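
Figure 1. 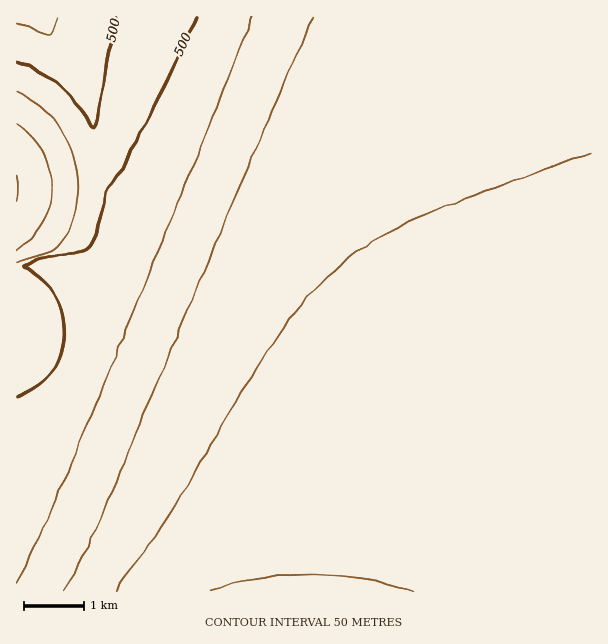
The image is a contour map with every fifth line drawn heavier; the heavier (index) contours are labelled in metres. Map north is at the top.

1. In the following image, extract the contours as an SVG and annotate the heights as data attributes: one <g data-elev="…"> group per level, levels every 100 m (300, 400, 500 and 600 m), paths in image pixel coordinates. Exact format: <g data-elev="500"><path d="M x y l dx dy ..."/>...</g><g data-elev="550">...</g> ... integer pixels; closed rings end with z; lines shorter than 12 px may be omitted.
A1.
<g data-elev="300"><path d="M211 591l23-7 24-5 27-4 27-1 27 1 27 4 26 5 22 7"/></g><g data-elev="400"><path d="M64 591l22-43 24-51 123-295 81-185"/></g><g data-elev="500"><path d="M17 397l18-9 15-14 10-18 5-21-2-21-8-20-13-15-19-13 18-8 42-7 7-5 10-24 8-34 17-26 18-33 53-112"/><path d="M117 17l-22 111-21-28-15-15-20-14-22-10"/></g><g data-elev="600"><path d="M17 251l17-15 8-12 7-18 2-18-2-18-7-18-10-15-15-13"/></g>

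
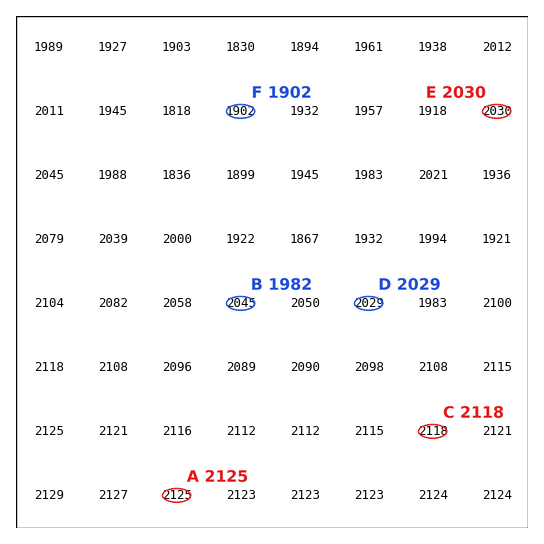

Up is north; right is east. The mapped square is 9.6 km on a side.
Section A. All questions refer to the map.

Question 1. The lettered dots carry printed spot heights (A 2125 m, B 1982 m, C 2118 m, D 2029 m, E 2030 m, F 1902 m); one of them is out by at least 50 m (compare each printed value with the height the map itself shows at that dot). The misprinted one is B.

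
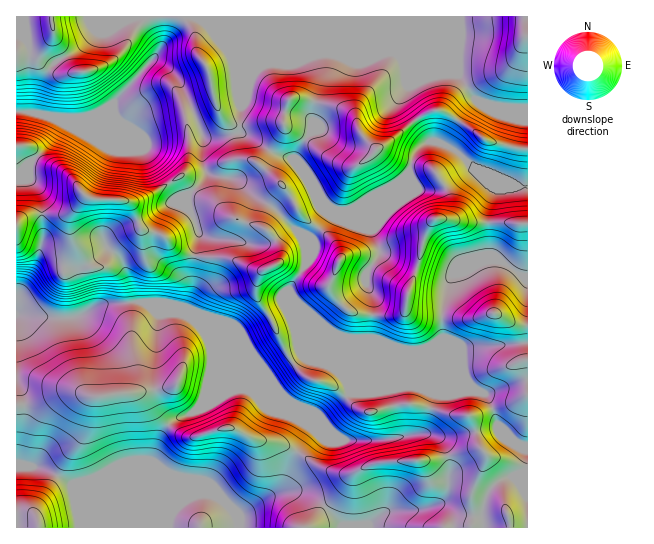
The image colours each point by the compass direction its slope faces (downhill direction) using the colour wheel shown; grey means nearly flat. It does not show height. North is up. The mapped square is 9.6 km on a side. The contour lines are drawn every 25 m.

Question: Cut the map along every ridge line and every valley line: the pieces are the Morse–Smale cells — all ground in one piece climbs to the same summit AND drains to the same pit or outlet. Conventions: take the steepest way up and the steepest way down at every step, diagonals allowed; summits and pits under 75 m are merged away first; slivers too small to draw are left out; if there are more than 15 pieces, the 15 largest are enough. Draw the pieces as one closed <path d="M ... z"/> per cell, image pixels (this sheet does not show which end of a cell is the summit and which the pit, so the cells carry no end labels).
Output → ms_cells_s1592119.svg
<path d="M211 344l1 22-5 28-4 9-6 8-23 9-10 10-27 68-27 30 418-1 0-80-13-4-18-18-6-23-6-9-8-2-51 0-9-4-19 0-29 6-18 0-7-16-5-5-30-15-10 0-21 16-9 4-43-18z"/><path d="M379 16l-218 0 2 27-3 7-49 57-14 8-18 4-28-2-21-5-14 1 0 110 11-7 11-3 29 0 18-17 6 3 32 1 9 5 10 24 21 7 14 13 17 7 5-25-3-9-8-13-1-14 16-14 4-7-4-12 0-25 12 2 24-6 2-28 8-23 10-15z"/><path d="M459 16l-78 0-118 48-7 6-7 12-9 28-1 23 10 3 28 19 14 4 22 24 10 18 12 10 18 0 16-7 13-12 19-11 8-8 6-20 14-12 6 0 16 7 27 23 39 16 10 0 1-77-41-5-14-7-14-23 0-29 2-11z"/><path d="M157 303l-54 1-13 5-9 7-11 3-54-4 0 64 8 20 0 23-8 44 26 2 29 16 4 6 1 19 5 19 28 0 26-26 29-72 10-10 23-9 8-13 7-32 0-17-5-14-16-18z"/><path d="M285 188l-13 18 29 29 6 18 0 10-16 23-2 8 26 60 10 10 9 4 10 9 6 15 21-20 51-20 21-14 0-31 6-26 5-8 33-13 12 0 20 15 9 2-1-53-58-1-20-4-14 0-8 11-11 43-7 19-3-4-13-7-35-25-13 0-4 3-1-6-5-10-36-32z"/><path d="M242 133l-27 6-12-2 0 25 4 11 12 4 16 2 20 18 16 10 14-19 14 23 36 32 5 10 1 6 4-3 13 0 35 25 13 7 3 4 7-19 11-43 8-11 14 0 20 4 59 0-1-36-10 0-39-16-19-18-24-12-12 3-10 11-4 18-8 8-19 11-9 9-20 10-18 0-12-10-10-18-22-24-20-7-16-12z"/><path d="M86 196l-19 17-36 2-9 4-6 6 0 89 54 5 11-3 17-11 21-2 40 0 27 5 6-17 0-24 3-10-18-8-14-13-21-7-12-26-7-3-32-1z"/><path d="M499 260l-12 0-35 15-9 32 0 31-5 5-16 9-51 20-20 21 18 0 29-6 19 0 9 4 51 0 8 2 4 6 8 26 18 18 12 4 1-169-9-3z"/><path d="M273 207l-8 11-1 11 9 8 7 12 1 8-6 8-17 6-27-12-36-3-3 11 0 24-5 16-24-2 28 12 10 10 8 15 17 17 43 18 9-4 24-17 17 7 4-1-8-8-6-11-20-49 2-8 16-23-2-17-4-11z"/><path d="M159 16l-106 0-1 10 3 13 12 24 8 8-2 2-14 2-14-8-5-5 0-7 3-7-5 5-5 2-16 0-1 56 22 2 13 4 28 2 18-4 10-6 53-59 3-7 0-9z"/><path d="M209 173l-22 22 1 14 8 13 3 9-4 24 36 4 27 12 17-6 6-8-1-8-7-12-9-8 0-7 7-16-16-9-20-18-16-2z"/><path d="M527 16l-67 1 1 18-2 11 0 29 14 23 6 5 23 5 26 1z"/><path d="M298 97l-10 4-4 13 0 11 5 4 17 8 16 16 16 10 16 4 12-7 10-10-16-17-4-14-7-7-15-7z"/><path d="M37 467l-21 0 0 60 63 1-4-38-3-5-15-10z"/><path d="M51 16l-35 1 0 37 22-1 8-8-6 10 0 7 15 11 18 0 2-2-8-8-12-24z"/>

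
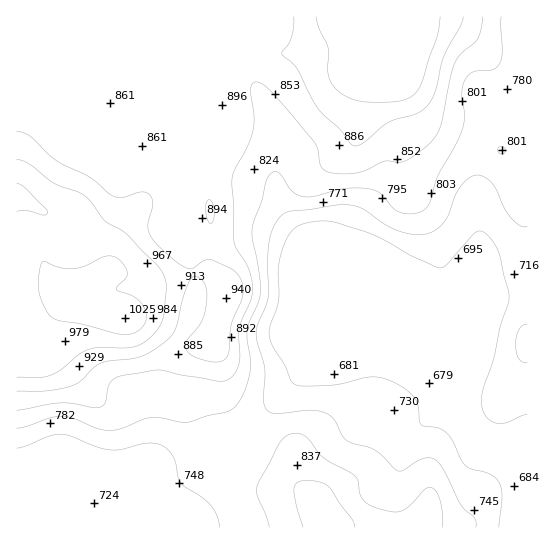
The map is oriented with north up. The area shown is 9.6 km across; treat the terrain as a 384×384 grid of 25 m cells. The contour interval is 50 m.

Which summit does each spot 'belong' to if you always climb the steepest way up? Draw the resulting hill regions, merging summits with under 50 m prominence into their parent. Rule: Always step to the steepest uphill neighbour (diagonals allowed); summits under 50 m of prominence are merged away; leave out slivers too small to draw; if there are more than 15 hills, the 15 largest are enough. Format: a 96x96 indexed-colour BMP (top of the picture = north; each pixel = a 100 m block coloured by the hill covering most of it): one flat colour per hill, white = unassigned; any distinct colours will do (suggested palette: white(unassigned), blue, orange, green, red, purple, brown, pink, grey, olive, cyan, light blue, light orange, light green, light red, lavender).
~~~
<image width="96" height="96" href="data:image/bmp;base64,Qk12EgAAAAAAAHYAAAAoAAAAYAAAAGAAAAABAAQAAAAAAAASAAATCwAAEwsAABAAAAAAAAAA////ALR3HwAOf/8ALKAsACgn1gC9Z5QAS1aMAMJ34wB/f38AIr28AM++FwDox64AeLv/AIrfmACWmP8A1bDFABEREREREREREREREREzMzMzMzMzMzMzMzMzMzMzMzMzMzMzMzMzMzMzMzMzMzMzMxEREREREREREREREREzMzMzMzMzMzMzMzMzMzMzMzMzMzMzMzMzMzMzMzMzMzMzMxERERERERERERERERMzMzMzMzMzMzMzMzMzMzMzMzMzMzMzMzMzMzMzMzMzMzMzMxERERERERERERERERMzMzMzMzMzMzMzMzMzMzMzMzMzMzMzMzMzMzMzMzMzMzMzMxERERERERERERERERMzMzMzMzMzMzMzMzMzMzMzMzMzMzMzMzMzMzMzMzMzMzMzMxERERERERERERERETMzMzMzMzMzMzMzMzMzMzMzMzMzMzMzMzMzMzMzMzMzMzMzMxERERERERERERERETMzMzMzMzMzMzMzMzMzMzMzMzMzMzMzMzMzMzMzMzMzMzMzMxERERERERERERERETMzMzMzMzMzMzMzMzMzMzMzMzMzMzMzMzMzMzMzMzMzMzMzMxERERERERERERERETMzMzMzMzMzMzMzMzMzMzMzMzMzMzMzMzMzMzMzMzMzMzMzMxERERERERERERERETMzMzMzMzMzMzMzMzMzMzMzMzMzMzMzMzMzMzMzMzMzMzMzMxERERERERERERERERMzMzMzMzMzMzMzMzMzMzMzMzMzMzMzMzMzMzMzMzMzMzMzMxERERERERERERERERETMzMzMzMzMzMzMzMzMzMzMzMzMzMzMzMzMzMzMzMzMzMzMxERERERERERERERERERERMzMzMzMzMzMzMzMzMzMzMzMzMzMzMzMzMzMzMzMzMzMxERERERERERERERERERERETMzMzMzMzMzMzMzMzMzMzMzMzMzMzMzMzMzMzMzMzMxERERERERERERERERERERERMzMzMzMzMzMzMzMzMzMzMzMzMzMzMzMzMzMzMzMzMxEREREREREREREREREREREREzMzMREzMzMzMzMzMzMzMzMzMzMzMzMzMzMzERERERERERERERERERERERERERERERERERETMzMzMzMzMzMzMzMzMzMzMzMzMzMxERERERERERERERERERERERERERERERERERETMzMzMzMzMzMzMzMzMzMzMzMzMzMRERERERERERERERERERERERERERERERERERERMzMzMzMzMzMzMzMzMzMzMzMzMzERERERERERERERERERERERERERERERERERERERMzMzMzMzMzMzMzMzMzMzMzMzMxEREREREREREREREREREREREREREREREREREREREzMzMzMzMzMzMzMzMzMzMzMzMxEREREREREREREREREREREREREREREREREREREREzMzMzMzMzMzMzMzMzMzMzMzMRERERERERERERERERERERERERERERERERERERERETMzMzMzMzMzMzMzMzMzMzMzMRERERERERERERERERERERERERERERERERERERERERMzMzMzMzMzMzMzMzMzMzMyIREREREREREREREREREREREREREREREREREREREREREzMzMzMzMzMzMzMzMzMzMiIREREREREREREREREREREREREREREREREREREREREREzMzMzMzMzMzMzMzMzMzIiIRERERERERERERERERERERERERERERERERERERERERETMzMzMzMzMzMzMzMzMyIiIRERERERERERERERERERERERERERERERERERERERERERMzMzMzMzMzMzMzMzMiIiIhEREREREREREREREREREREREREREREREREREREREREREzMzMzMzMzMzMzMzIiIiIhERERERERERERERERERERERERERERERERERERERERERETMzMzMzMzMzMzMSIiIiIhERERERERERERERERERERERERERERERERERERERERERERMzMzMzMzMzMxEiIiIiIhEREREREREREREREREREREREREREREREREREREREREREREREREREzMxERIiIiIiIhERERERERERERERERERERERERERERERERERERERERERERERERERERERESIiIiIiIhEREREREREREREREREREREREREREREREREREREREREREREREREREREREiIiIiIiIiERERERERERERERERERERERERERERERERERERERERERERERERERERERIiIiIiIiIiERERERERERERERERERERERERERERERERERERERERERERERERERERESIiIiIiIiIiEREREREREREREREREREREREREREREREREREREREREREREREREREREiIiIiIiIiIiIRERERERERERERERERERERERERERERERERERERERERERERERERERIiIiIiIiIiIiIRERERERERERERERERERERERERERERERERERERERERERERERERESIiIiIiIiIiIiIREREREREREREREREREREREREREREREREREREREREREREREREREiIiIiIiIiIiIiIRERERERERERERERERERERERERERERERERERERERERERERERERIiIiIiIiIiIiIiIRERERERERERERERERERERERERERERERERERERERERERERERESIiIiIiIiIiIiIiEREREREREREREREREREREREREREREREREREREREREREREREREiIiIiIiIiIiIiIiERERERERERERERERERERERERERERERERERERERERERERERERIiIiIiIiIiIiIiIiERERERERERERERERERERERERERERERERERERERERERERERESIiIiIiIiIiIiIiIiIREREREREREREREREREREREREREREREREREREREREREREREiIiIiIiIiIiIiIiIiIRERERERERERERERERERERERERERERERERERERERERERERIiIiIiIiIiIiIiIiIiIRERERERERERERERERERERERERERERERERERERERERERESIiIiIiIiIiIiIiIiIiIREREREREREREREREREREREREREREREREREREREREREREiIiIiIiIiIiIiIiIiIiIhEREREREREREREREREREREREREREREREREREREREREREiIiIiIiIiIiIiIiIiIiIhERERERERERERERERERERERERERERERERERERERERERIiIiIiIiIiIiIiIiIiIiIhERERERERERERERERERERERERERERERERERERERERERIiIiIiIiIiIiIiIiIiIiIhERERERERERERERERERERERERERERERERERERERERERIiIiIiIiIiIiIiIiIiIiIhERERERERERERERERERERERERERERERERERERERERESIiIiIiIiIiIiIiIiIiIiIhERERERERERERERERERERERERERERERERERERERERESIiIiIiIiIiIiIiIiIiIiIhEREREREREREREREREREREREREREREREREREREREREiIiIiIiIiIiIiIiIiIiIiIhERERERERERERERERERERERERERERERERERERERERIiIiIiIiIiIiIiIiIiIiIiIhERERERERERERERERERERERERERERERERERERERESIiIiIiIiIiIiIiIiIiIiIiIRERERERERERERERERERERERERERERERERERERERESIiIiIiIiIiIiIiIiIiIiIiIREREREREREREREREREREREREREREREREREREREREiIiIiIiIiIiIiIiIiIiIiIiIREREREREREREREREREREREREREREREREREREREREiIiIiIiIiIiIiIiIiIiIiIiIRERERERERERERERERERERERERERERERERERERERIiIiIiIiIiIiIiIiIiIiIiIiIRERERERERERERERERERERERERERERERERERERERIiIiIiIiIiIiIiIiIiIiIiIiIRERERERERERERERERERERERERERERERERERERERIiIiIiIiIiIiIiIiIiIiIiIiIRERERERERERERERERERERERERERERERERERERERIiIiIiIiIiIiIiIiIiIiIiIiIRERERERERERERERERERERERERERERERERERERERIiIiIiIiIiIiIiIiIiIiIiIiIRERERERERERERERERERERERERERERERERERERERIiIiIiIiIiIiIiIiIiIiIiIiIRERERERERERERERERERERERERERERERERERERERIiIiIiIiIiIiIiIiIiIiIiIiIRERERERERERERERERERERERERERERERERERERERIiIiIiIiIiIiIiIiIiIiIiIiIRERERERERERERERERERERERERERERERERERERERIiIiIiIiIiIiIiIiIiIiIiIiIRERERERERERERERERERERERERERERERERERERERIiIiIiIiIiIiIiIiIiIiIiIiIRERERERERERERERERERERERERERERERERERERERIiIiIiIiIiIiIiIiIiIiIiIiIRERERERERERERERERERERERERERERERERERERERIiIiIiIiIiIiIiIiIiIiIiIiIRERERERERERERERERERERERERERERERERERERERIiIiIiIiIiIiIiIiIiIiIiIiIRERERERERERERERERERERERERERERERERERERERIiIiIiIiIiIiIiIiIiIiIiIiIhERERERERERERERERERERERERERERERERERERERIiIiIiIiIiIiIiIiIiIiIiIiIhERERERERERERERERERERERERERERERERERERESIiIiIiIiIiIiIiIiIiIiIiIiIiERERERERERERERERERERERERERERERERERERESIiIiIiIiIiIiIiIiIiIiIiIiIiIREREREREREREREREREREREREREREREREREREiIiIiIiIiIiIiIiIiIiIiIiIiIiIhEREREREREREREREREREREREREREREREREREiIiIiIiIiIiIiIiIiIiIiIiIiIiIiIRERERERERERERERERERERERERERERERERIiIiIiIiIiIiIiIiIiIiIiIiIiIiIiIiIhERERERERERERERERERERERERERERERIiIiIiIiIiIiIiIiIiIiIiIiIiIiIiIiIhERERERERERERERERERERERERERERESIiIiIiIiIiIiIiIiIiIiIiIiIiIiIiIiIhERERERERERERERERERERERERERERESIiIiIiIiIiIiIiIiIiIiIiIiIiIiIiIiIhEREREREREREREREREREREREREREREiIiIiIiIiIiIiIiIiIiIiIiIiIiIiIiIiIhERERERERERERERERERERERERERERIiIiIiIiIiIiIiIiIiIiIiIiIiIiIiIiIiIhERERERERERERERERERERERERERESIiIiIiIiIiIiIiIiIiIiIiIiIiIiIiIiIiIhEREREREREREREREREREREREREREiIiIiIiIiIiIiIiIiIiIiIiIiIiIiIiIiIiIhEREREREREREREREREREREREREREiIiIiIiIiIiIiIiIiIiIiIiIiIiIiIiIiIiIhEREREREREREREREREREREREREREiIiIiIiIiIiIiIiIiIiIiIiIiIiIiIiIiIiIhEREREREREREREREREREREREREREiIiIiIiIiIiIiIiIiIiIiIiIiIiIiIiIiIiIhEREREREREREREREREREREREREREiIiIiIiIiIiIiIiIiIiIiIiIiIiIiIiIiIiIhEREREREREREREREREREREREREREiIiIiIiIiIiIiIiIiIiIiIiIiIiIiIiIiIiIhEREREREREREREREREREREREREREiIiIiIiIiIiIiIiIiIiIiIiIiIiIiIiIiIiIhEREREREREREREREREREREREREREiIiIiIiIiIiIiIiIiIiIiIiIiIiIiIiIiIiIhERERERERERERERERERERERERERIiIiIiIiIiIiIiIiIiIiIiIiIiIiIiIiIiIiIg=="/>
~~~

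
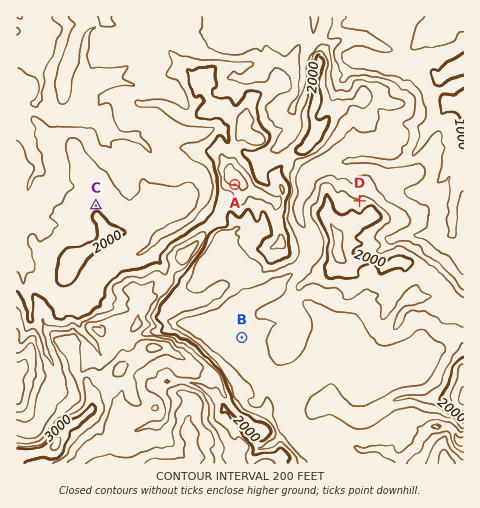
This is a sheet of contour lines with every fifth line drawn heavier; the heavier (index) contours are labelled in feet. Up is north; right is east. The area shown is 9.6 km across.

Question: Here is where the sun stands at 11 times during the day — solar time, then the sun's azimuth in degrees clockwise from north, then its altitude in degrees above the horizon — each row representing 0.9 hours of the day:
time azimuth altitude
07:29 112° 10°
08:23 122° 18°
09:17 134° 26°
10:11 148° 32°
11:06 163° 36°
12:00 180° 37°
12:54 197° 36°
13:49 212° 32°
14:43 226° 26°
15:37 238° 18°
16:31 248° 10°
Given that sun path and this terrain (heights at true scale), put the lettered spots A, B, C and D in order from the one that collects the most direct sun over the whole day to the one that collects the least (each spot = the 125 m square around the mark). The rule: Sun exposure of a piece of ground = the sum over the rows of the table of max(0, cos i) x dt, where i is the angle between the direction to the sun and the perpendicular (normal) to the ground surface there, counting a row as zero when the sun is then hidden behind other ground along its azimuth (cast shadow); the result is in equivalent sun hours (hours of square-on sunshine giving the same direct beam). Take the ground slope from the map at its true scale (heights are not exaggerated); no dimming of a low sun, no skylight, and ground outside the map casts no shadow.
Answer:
A > C ≈ B > D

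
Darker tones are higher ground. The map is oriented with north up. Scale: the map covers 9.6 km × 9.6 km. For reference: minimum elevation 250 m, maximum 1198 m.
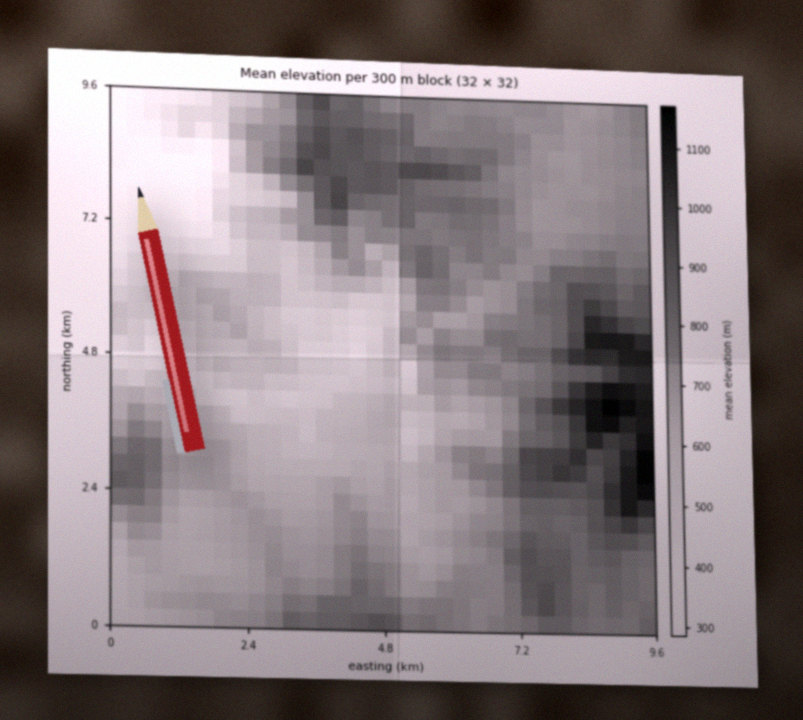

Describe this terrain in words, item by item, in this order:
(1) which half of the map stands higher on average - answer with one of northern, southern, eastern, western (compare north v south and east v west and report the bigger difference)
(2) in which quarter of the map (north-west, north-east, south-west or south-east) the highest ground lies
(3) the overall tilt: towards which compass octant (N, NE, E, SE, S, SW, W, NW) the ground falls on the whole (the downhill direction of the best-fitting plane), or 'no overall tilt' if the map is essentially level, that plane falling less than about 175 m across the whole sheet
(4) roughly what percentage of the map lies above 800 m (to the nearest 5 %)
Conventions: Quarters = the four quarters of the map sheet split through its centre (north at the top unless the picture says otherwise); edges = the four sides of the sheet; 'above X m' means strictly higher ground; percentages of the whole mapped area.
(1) The eastern half stands higher on average than the western half.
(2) Look to the south-east quarter for the highest ground.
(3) The general tilt is down to the west (the land rises towards the east).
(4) About 20 % of the map lies above 800 m.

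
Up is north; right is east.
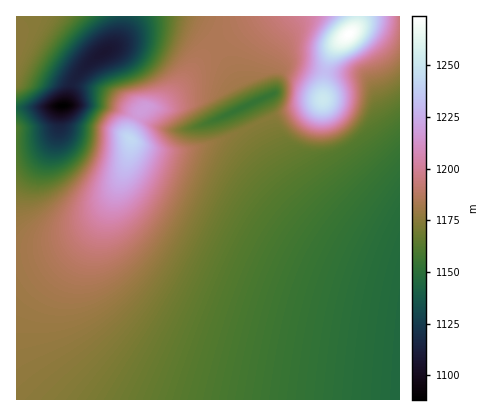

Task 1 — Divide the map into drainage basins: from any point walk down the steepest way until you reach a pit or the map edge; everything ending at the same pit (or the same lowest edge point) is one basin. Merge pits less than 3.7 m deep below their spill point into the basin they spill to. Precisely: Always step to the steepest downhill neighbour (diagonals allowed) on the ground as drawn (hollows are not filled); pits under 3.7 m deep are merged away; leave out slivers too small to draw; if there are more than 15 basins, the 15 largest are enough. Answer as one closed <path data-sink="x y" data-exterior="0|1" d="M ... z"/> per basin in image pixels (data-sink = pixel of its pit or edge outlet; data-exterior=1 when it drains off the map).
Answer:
<path data-sink="400 400" data-exterior="1" d="M390 18l-16 0-10 4-28 24-9 18-4 36-3 1-46 15-46 22-34 11-32 2-20-5-10-6-9 34-12 26-11 16-14 14-12 8-24 10-34 4 0 148 384 0 0-380z"/><path data-sink="62 106" data-exterior="0" d="M20 54l-4 0 0 198 12 0 22-4 24-10 12-8 18-20 19-36 8-30-2-10 11-22-38-21-30-8z"/><path data-sink="246 106" data-exterior="0" d="M358 16l-94 0-12 6-40 26-37 44-13 13-4 2-12 0-4 3-9 14-4 14 13 8 14 4 34 0 28-8 52-24 52-18 3-28 4-14 7-12 18-16 4-10z"/><path data-sink="104 52" data-exterior="0" d="M264 16l-248 0 0 38 20 8 36 21 30 8 28 17 10 3 6-4 12 0 4-2 13-13 37-44 18-13z"/>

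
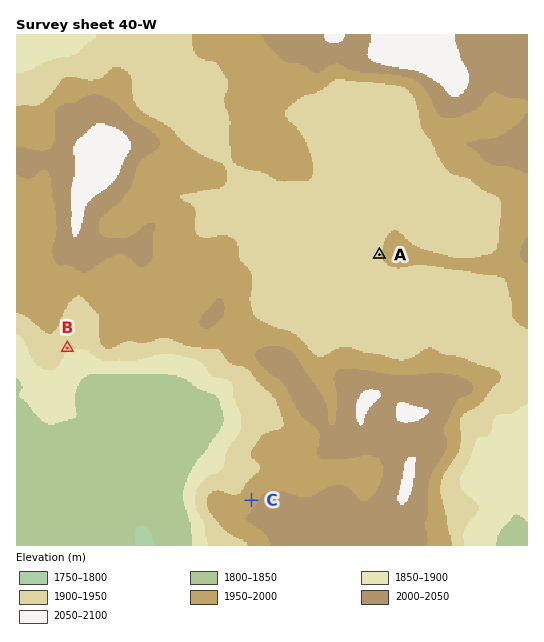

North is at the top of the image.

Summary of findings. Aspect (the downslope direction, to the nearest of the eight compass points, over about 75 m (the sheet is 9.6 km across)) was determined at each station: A W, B SE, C NW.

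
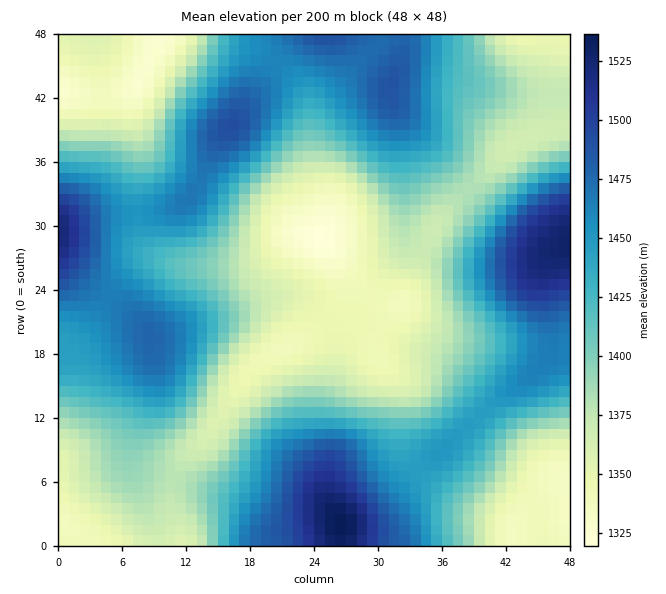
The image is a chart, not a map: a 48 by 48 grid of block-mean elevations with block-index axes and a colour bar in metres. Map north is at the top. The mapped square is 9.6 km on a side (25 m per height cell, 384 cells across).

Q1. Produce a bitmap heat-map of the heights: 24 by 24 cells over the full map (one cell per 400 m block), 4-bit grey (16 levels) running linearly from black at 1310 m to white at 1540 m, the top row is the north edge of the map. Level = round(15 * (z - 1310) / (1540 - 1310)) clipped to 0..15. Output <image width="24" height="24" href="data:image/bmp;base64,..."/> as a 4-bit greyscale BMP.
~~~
<image width="24" height="24" href="data:image/bmp;base64,Qk2WAQAAAAAAAHYAAAAoAAAAGAAAABgAAAABAAQAAAAAACABAAATCwAAEwsAABAAAAAAAAAAAAAAABEREQAiIiIAMzMzAERERABVVVUAZmZmAHd3dwCIiIgAmZmZAKqqqgC7u7sAzMzMAN3d3QDu7u4A////ACIjQ0erze7cuXUiIiM0RFebze7bqGUyIjRFVFeKve3KmHZCIjRVVFZ5vNy5mYdTIjRWVERoq8upmZhkMkVmZkNXiZmHeJmGVGd4iFM1Z3ZVVnmYh4iZqXQjRVQzNGiaqZmauoUyIzMiNFeJqpmrupdDIiMiNFZ5qpqrupdUMiIiI1aKu6qqqYdUMyIiI1eszMuph3ZEMyIjNGm93duph2ZDIREjRGm97typmIZTEREkRFes7tupqqhTIRE0VEaL3cuZmql0MiJGZVVorJmHeaqWQzRnd2VFeGZlaKu5ZVaJmHVERURDWKzKh3iqqXZERCIiNpvLmIm7uXZVRBIhJXq7qZq8uXdlRCIhE1iqqqu7uYdUQzMyEkeaq7u7uYZDMw=="/>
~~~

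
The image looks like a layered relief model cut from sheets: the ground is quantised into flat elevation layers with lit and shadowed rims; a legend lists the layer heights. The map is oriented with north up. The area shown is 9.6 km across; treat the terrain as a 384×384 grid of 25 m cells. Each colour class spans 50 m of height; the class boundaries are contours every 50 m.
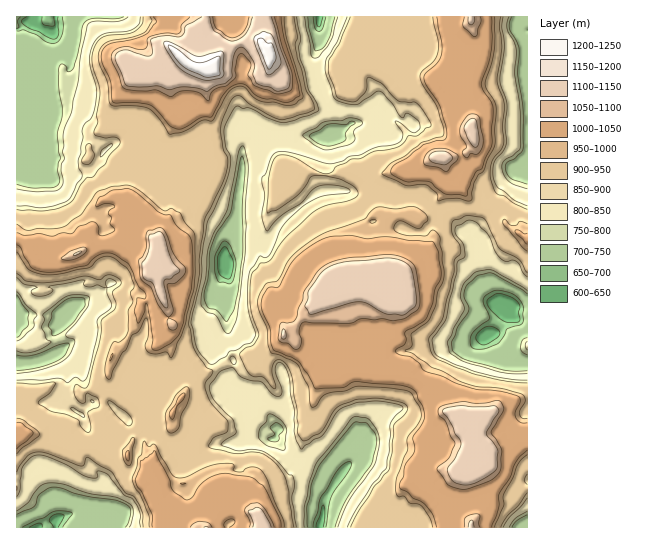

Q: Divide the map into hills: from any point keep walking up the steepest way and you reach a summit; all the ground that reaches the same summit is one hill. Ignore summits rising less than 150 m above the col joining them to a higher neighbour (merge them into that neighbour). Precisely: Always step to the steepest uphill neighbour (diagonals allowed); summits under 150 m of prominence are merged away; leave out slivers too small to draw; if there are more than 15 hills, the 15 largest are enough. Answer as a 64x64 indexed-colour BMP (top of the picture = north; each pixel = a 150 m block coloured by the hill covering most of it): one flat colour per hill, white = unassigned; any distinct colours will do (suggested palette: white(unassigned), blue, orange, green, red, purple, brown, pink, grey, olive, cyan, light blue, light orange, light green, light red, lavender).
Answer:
<image width="64" height="64" href="data:image/bmp;base64,Qk12CAAAAAAAAHYAAAAoAAAAQAAAAEAAAAABAAQAAAAAAAAIAAATCwAAEwsAABAAAAAAAAAA////ALR3HwAOf/8ALKAsACgn1gC9Z5QAS1aMAMJ34wB/f38AIr28AM++FwDox64AeLv/AIrfmACWmP8A1bDFACIiIiIiIlVVVVVVVVVVVVVVVVURERERERERERERERERIiIiIiIiVVVVVVVVVVVVVVVVVREREREREREREREREREiIiIiIiVVVVVVVVVVVVVVVVVVERERERERERERERERESIiIiIiJVVVVVVVVVVVVVVVVVVRERERERERERERERERIiIiIiIlVVVVVVVVVVVVVVVVVVEREREREREREREREREiIiIiIiVVVVVVVVVVVVVVVVVVUhERERERERERERERESIiIiIiJVVVVVVVVVVVVVVVVSIiERERERERERERERERIiIiIiIlVVVVVVVVVVVVVVVSIiEREREREREREREREREiIiIiIiVVVVVVVVVVVVVVVRERERERERERERERERERESIiIiIiJVVVVVU1VVVVVVVVERERERERERERERERERERIiIiIiJVVVVVUzMzM1VVVVEREREREREREREREREREREiIiIiJVVVVVUzMzMzMzMyERERERERERERERERERERESIiIiIlVVVTMzMzMzMzMzMRERERERERERERERERERERIiIiIiVVVTMzMzMzMzMzMxEREREREREREREREREREREiIiIiVVVTMzMzMzMzMzMxERERERERERERERERERERESIiIiIlVTMzMzMzMzMzMzERERERERERERERERERERERIiIiIiMzMzMzMzMzMzEREREREREREREREREREREREREiIiIiIzMzMzMzMzMzERERERERERERERERERERERERESIiIiIzMzMzMzMzMzMRERERERERERERERERERERERERIiIiIjMzMzMzMzMzMyEREREREREREREREREREREREREiIiIiMzMzMzMzMzMyIRERERERERERERERERERERERESIiIiMzMzMzMzMzMzIhERERERERERERERERERERERIiIiIiMzMzMzMzMzMzIRERERERERERERERERERERERIiIiIiMzMzMzMzMzMzMREREREREREREREREREREREREiIiIiIzMzMzMzMzMzMyERERERERERERERERERERERESIiIiIiMzMzMzMzMzMyIhERERERERERERERERERERERIiIiIiIzMzMzMzMzMzMiERERERERERERERERERERERESIiIiIiMzMzMzMzMzMyIRERERERERERERERERERERERERIiIiMzMzMzMzMzMzMhEREREREREREREREREREREREREyIiMzIzMzMzMzMzMxERERERERERERERERERERERERETMzMzMjMzMzMzMzMzERERERERERERERERERERERERERMzMzMzMzMzMzMzMzMxEREREREREREREREREREREREREzMzMzMzMzMzMzMzMzERERERERERERERERERERERERETMzMzMzMzMzMzMzMzMRERERERERERERERERERERERERMzMzMzMzMzMzMzMzMxEREREREREREREREREREREREREzMzMzMzMzMzMzMzMzERERERERERERERERERERERERETMzMzMzMzMzMzMzMzMRERERERERERERERERERERERERMzMzMzMzMzMzMzMzMzERERERERERERERERERFEEREREzMzMzMzMzMzMzMzMzMRERERERERERERERERFERBERETMzMzMzMzMzMzMzMzMiERERERERERERERERREREQRERMzMzMzMzMzMzMzMzIiIRERERERERERERERRERERBEREzMzMzMzMzMzMzMzIiIhERERERERERERERFEREREERETMzMzMzMzMzMiIyIiIiEREREREURERERERERERERBERMzMzMzMzMzMiIiIiIiIRERERERREREREREREREREQREzMyIiIjMjMiIiIiIiIhERERERFEREREREREREREREESIjIiIiMiIiIiIiIiIiEREREREUREREREREREREREREIiIiIiIiIiIiIiIiIiIRERERERREREREREREREREREQiIiIiIiIiIiIiIiIiIiERERERFERERERERERERERERCIiIiIiIiIiIiIiIiIiIiEREREUREREREREREREREREIiIiIiIiIiIiIiIiIiIiIiIiIiJEREREREREREREREQiIiIiIiIiIiIiIiIiIiIiIiIiIiFERERERERERERERCIiIiIiIiIiIiIiIiIiIiIiIiIiIREUQRREREREREREIiIiIiIiIiIiIiIiIiIiIiIiIiERERERFEREREREREQiIiIiIiIiIiIiIiIiIiIiIiIiIREREREURERERERERCIiIiIiIiIiIiIiIiIiIiIiIiIRERERERREREREREREIiIiIiIiIiIiIiIiIiIiIiIiIRERERERREREREREREQiIiIiIiIiIiIiIiIiIiIiIiIhERERERRERERERERERCIiIiIiIiIiIiIiIiIiIiIiIiERERERFEREREREREREIiIiIiIiIiIiIiIiIiIiIiIiIREREREUREREREREREQiIiIiIiIiIiIiIiIiIiIiIiIhERERERRERERERERERCIiIiIiIiIiIiIiIiIiIiIiIiIREREREUREREREREREIiIiIiIiIiIiIiIiIiIiIiIiIhERERERREREREREREQiIiIiIiIiIiIiIiIiIiIiIiIiERERERFERERERERERCIiIiIiIiIiIiIiIiIiIiIiIiIRERERERRERERERERE"/>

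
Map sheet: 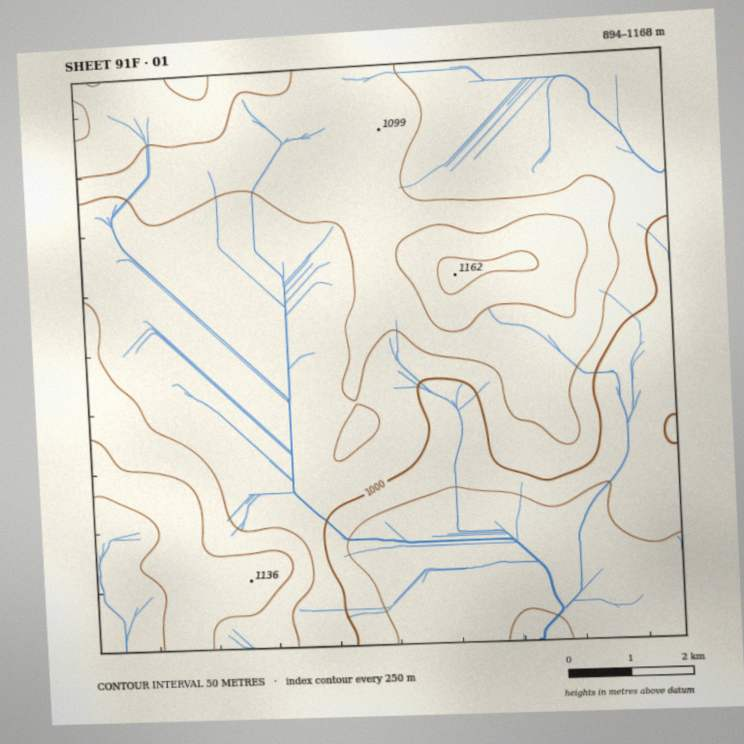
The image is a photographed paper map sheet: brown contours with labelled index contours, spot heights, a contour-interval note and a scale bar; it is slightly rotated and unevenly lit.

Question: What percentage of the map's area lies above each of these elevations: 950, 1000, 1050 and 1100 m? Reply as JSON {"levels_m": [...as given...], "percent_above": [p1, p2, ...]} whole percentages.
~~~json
{"levels_m": [950, 1000, 1050, 1100], "percent_above": [88, 78, 39, 13]}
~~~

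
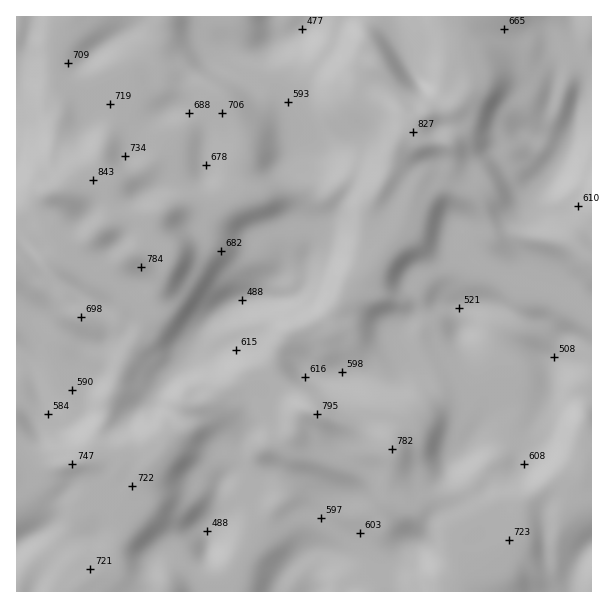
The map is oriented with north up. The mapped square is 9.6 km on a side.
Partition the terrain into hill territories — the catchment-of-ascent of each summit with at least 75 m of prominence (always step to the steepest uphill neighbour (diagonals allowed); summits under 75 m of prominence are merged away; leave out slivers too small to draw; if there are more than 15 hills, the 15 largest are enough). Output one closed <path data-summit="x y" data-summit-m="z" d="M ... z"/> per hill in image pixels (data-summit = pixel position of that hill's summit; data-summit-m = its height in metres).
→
<path data-summit="93 180" data-summit-m="843" d="M302 16l-286 1 0 339 10 9 16 28 6 7 71 16 12-1 21-17 12-20 22-21 19-31 17-18 8-4 27-8 27 0 14-9 4-9 5-24 7-21 0-53-7-16 1-27-8-14-5-15-1-39-6-24 0-9 3-4 6-1 5-7z"/><path data-summit="315 413" data-summit-m="795" d="M254 298l-11 2-21 8-17 18-19 31-22 21-12 20-26 18-45-7-10-5-23-4-6-7-16-28-6-7-4-1 1 235 261 0 0-7 6-12 13-13 14-7 12 0 19 6 27 3 10 7 11 23 181-1 0-13 3-9 8-14 10-9-1-194-10-3-18-11-9 18 2 7-4 29-6 12-7 6-6 0-27-8-16-16-14-18-6-12-8-28-5 20-13 12-19 8-9-1-14-12-10 11-15 8-14 0-12-2-28 2-15-6-43-41-7-24z"/><path data-summit="413 132" data-summit-m="827" d="M549 16l-246 0-2 11-13 9 0 9 6 24 0 32 6 22 8 14-1 27 7 16 0 53-7 21-5 24-4 9-14 9-27 0-3 3 11 28 43 41 15 6 18-2 36 2 15-8 11-12-9-18 16-16 13-8 15-8 11 0 6 3 10 0 9-3 26 2 12-16 6-14 0-16-7-23 1-10 11-12 17-30 22-30 8-17 0-3-10-7-8-8-2-4 6-57-2-15-4-12z"/>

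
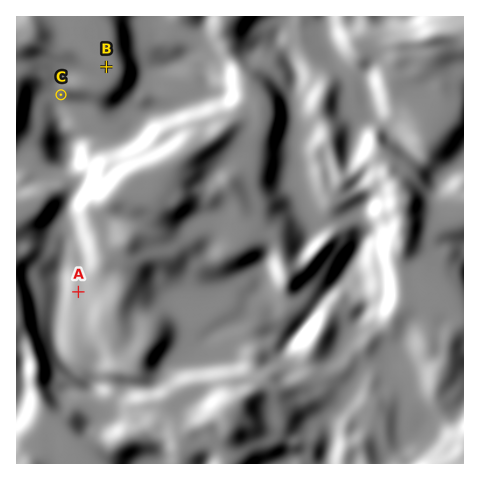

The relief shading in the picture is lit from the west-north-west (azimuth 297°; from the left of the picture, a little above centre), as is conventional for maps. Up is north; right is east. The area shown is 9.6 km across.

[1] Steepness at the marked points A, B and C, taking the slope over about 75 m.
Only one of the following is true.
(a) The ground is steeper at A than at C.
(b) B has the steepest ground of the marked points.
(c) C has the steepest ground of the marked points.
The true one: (c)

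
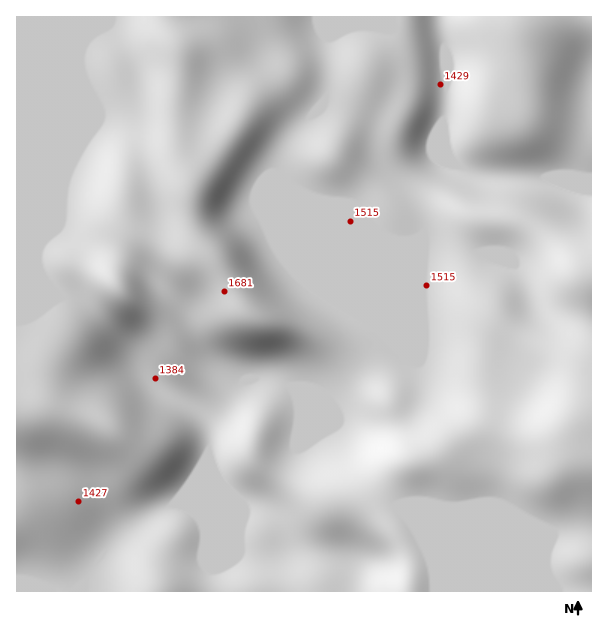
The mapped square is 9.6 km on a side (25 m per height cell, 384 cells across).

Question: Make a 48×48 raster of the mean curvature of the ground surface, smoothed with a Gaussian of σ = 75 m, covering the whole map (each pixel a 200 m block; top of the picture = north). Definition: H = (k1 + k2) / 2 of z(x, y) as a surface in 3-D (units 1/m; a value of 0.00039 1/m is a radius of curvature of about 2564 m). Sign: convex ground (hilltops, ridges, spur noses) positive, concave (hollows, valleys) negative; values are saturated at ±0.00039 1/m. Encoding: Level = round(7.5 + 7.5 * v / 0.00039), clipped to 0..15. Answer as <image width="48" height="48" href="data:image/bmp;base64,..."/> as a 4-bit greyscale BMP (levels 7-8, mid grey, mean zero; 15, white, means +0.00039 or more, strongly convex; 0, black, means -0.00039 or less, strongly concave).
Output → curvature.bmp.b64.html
<image width="48" height="48" href="data:image/bmp;base64,Qk32BAAAAAAAAHYAAAAoAAAAMAAAADAAAAABAAQAAAAAAIAEAAATCwAAEwsAABAAAAAAAAAAAAAAABEREQAiIiIAMzMzAERERABVVVUAZmZmAHd3dwCIiIgAmZmZAKqqqgC7u7sAzMzMAN3d3QDu7u4A////AHdmd2ZovuuXeby5mamGMn/8V3d3d3d0VTRWZmZovLhkRXiHeJmFIDr8V3d3eHdXmkV3ZVVoqoZEdkZlVWZTAAjqZ3d3eHdZ3meYdVRXiZlld2Z1Q0QxAVzYd3d4eHdYvJqphlRFaLyld3eWRGZTN8/Gd3eHd3dlZrqZh2QzNqyVd3aGRpuYi+2Hd3d3d3U0RLqZmGVDI1dXd3RUR73Kq7l3d3d3dSNVVbqZmHVVMiR3d0A0ac3Mu5dVRERFMliXZqmIh1V5hkBXdARom8zMuodURndURpzKh4dmVDR73JMHUHvLqZmqmZqqmamHZ6zbqmU0QzSM/9gTI9/pdmd3eL7/26mHZ4m7u3VEVVi97/xRBe/nREZlRq79zKh2d3mqqZh3iK3/3v2CBN/nRmRUI2mYq7mImJq6mLu7vN//y9thAq/6VndSEldmiru7mIq7qbzd3e/8mIYgA43rZndiJZp2eIq6dVebuqvMu7y4UyABRoq6dndCWv+mVFeYVDR7u4m6h3h1EAAliod4Z3U0e/6VM1eHVURquniYZURBABR5qnQ1VDNXialkNGiYZVRpqXiZdkMQAWq5dSABMzR4h3dURXmYZmZ5qXiZmHQQBL2lIQASI1eZiHZmRWiYZomaqmeJq5UQBs1zNGeIeKy6iHd3VWiYiKupmmeJu4QQOMpVe+///u24h3d3RWiqq6l2Z2Z5qVJHm7c1nv///sl2Z3d3RXm8ynQyRndohSXP+4Mkjv/9qGRFd3d3RYrMyTEjaHd2Ujz/1jI0jf6mQyNnd3d3Rpu8tyFIq3dlVI//UBV3rutjIUd3d3d3R6uqlSJ87ndYmL/4AFvL39hCJXd3d3d3V5qGUyOe/ndruYmVJK7u/8UhV3d3d3d3V4hUUyWt7HdphkV4ib3e/5MTd3d3d3d3ZnZUQki9y3dlVFebupm8uVMmd3d3d3Z3ZWd2Z5zcqXd2RYrMp1eqYiNHd3d3d2iXVpze7u7bh3d3RpvLhEe7QANniHd3dpuXee////2nU3d3RovLdFnucQN3d3ZVWLuXnf67u6hTAHd3RnrLdXv/tBF3dURVeal5qpUyIiEAA3d3VWnLdYve2CFGVXmqmHZ4dBAAAAAUVXd3ZGnLdoqr22IUZ679llZ1ABERERIiRnd3dFipZpqIvaUjaL79c1mSBjeYiIh3eHd3dkaHVqp2nelDR4vbY2yyBTrMzMyod3d3d1RmVqp1e/2ENFeadXzWAircvN24Znd3d3RmVqp1Wd63Q0V4hmvrICncqry4VXd3d3V3ZquFV73JdUVomGjecCnLiKynRHd3d1eYVquVRpu6qWVoqne+gBjKiKumQ3d3d2mnRJyWRomZvIVpu5eccAaqibumMnd3dnqmNJymV3dovZVZvJecYASZibuXMXd3doqFNr7IeHVXq3RZu5erUASJmqqHQXd3d3hkWd7KmXZnmFNHmXerQAaZmqmIZHd3d3ZUe9yoiHd4hjRlVVe7MDq6qrqph3d3d3dEeqdWeHeIhiZ3d3jLIGzaq7u7qg=="/>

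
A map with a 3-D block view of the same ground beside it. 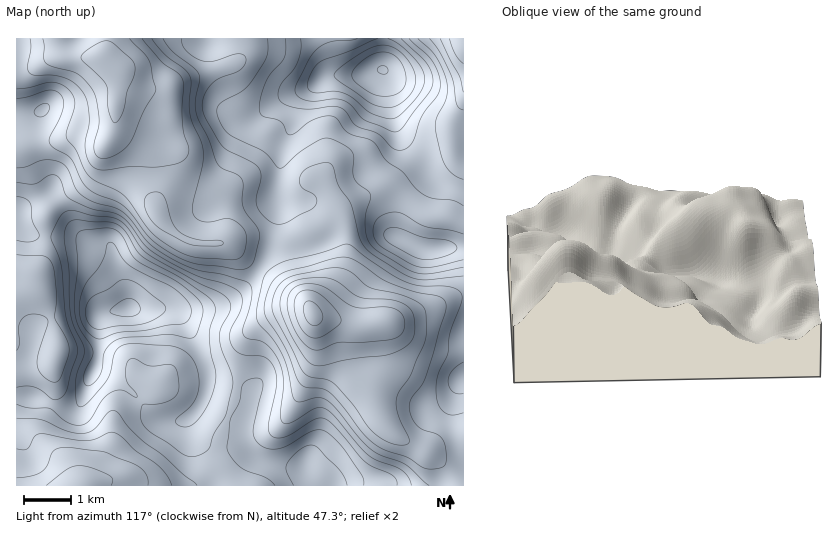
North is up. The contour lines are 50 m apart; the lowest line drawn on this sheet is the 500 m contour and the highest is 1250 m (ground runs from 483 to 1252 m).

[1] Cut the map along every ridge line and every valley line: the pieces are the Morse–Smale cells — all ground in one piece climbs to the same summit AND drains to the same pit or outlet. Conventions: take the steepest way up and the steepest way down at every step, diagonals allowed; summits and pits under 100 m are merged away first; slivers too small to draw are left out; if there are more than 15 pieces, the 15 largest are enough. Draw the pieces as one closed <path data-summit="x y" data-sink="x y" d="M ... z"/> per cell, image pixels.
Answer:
<path data-summit="383 70" data-sink="313 314" d="M382 38l-43 0 0 12 6 13 11 9 12 2-41 2-22 16-7 7-4 24-12 25-6 43 2 20-3 20-5 20-10 17 26 22 16 9 13 18 40 8 20-2-2 3 2 44-3 16 10 34 15 16 43 26 11 11 8 12 4 1 1-293-27-11-9-9-11-19-17-19-8-24-5-34-5-8z"/><path data-summit="383 70" data-sink="103 56" d="M337 38l-320 0-1 31 16-1 23-11 33 1 14-2 9 5 8 8-5 61 39 21 9 12 0 20-6 18 0 10 4 7 13 14 13 8 13 3 26 0 5 3 29 23 11-18 5-20 3-20-2-20 6-43 12-25 4-24 7-7 22-16 41-2-12-2-11-9-6-13z"/><path data-summit="129 308" data-sink="313 314" d="M260 269l-23 26-14 9-26 6-27-1 9 4 5 7 21 43 2 7 0 16-5 18 43 20 0 18 3 10 8 7 30 8 19-1 4 8 12 12 138 0-8-13-11-11-43-26-15-16-10-34 3-16-1-46-19 1-40-8-13-18-16-9z"/><path data-summit="129 308" data-sink="80 485" d="M169 309l-45 0-23 6-3 44-16 40-6 8-13 1-27-10-20-1 1 89 303-1-11-11-4-8-19 1-30-8-8-7-3-10 0-18-43-20 5-18 0-16-4-14-19-36-5-7z"/><path data-summit="129 308" data-sink="103 56" d="M102 56l-14 2-33-1-20 10-19 3 0 142 20-12 12-3 37 42 10 4 13 3 5 6 3 21 7 14 6 22 68 1 26-6 15-10 13-13 8-13-34-25-26 0-16-4-23-21-4-7 0-10 6-18-1-23-15-14-32-16 5-61z"/><path data-summit="129 308" data-sink="313 314" d="M48 197l-26 10-6 7 0 182 20 2 27 10 11 0 8-9 16-40 3-44 10-4 16-2 1-6-5-16-7-14-4-23-4-4-13-3-10-4z"/><path data-summit="383 70" data-sink="463 39" d="M463 38l-81 1 0 30 5 8 5 34 8 24 17 19 11 19 9 9 24 10 3-1z"/>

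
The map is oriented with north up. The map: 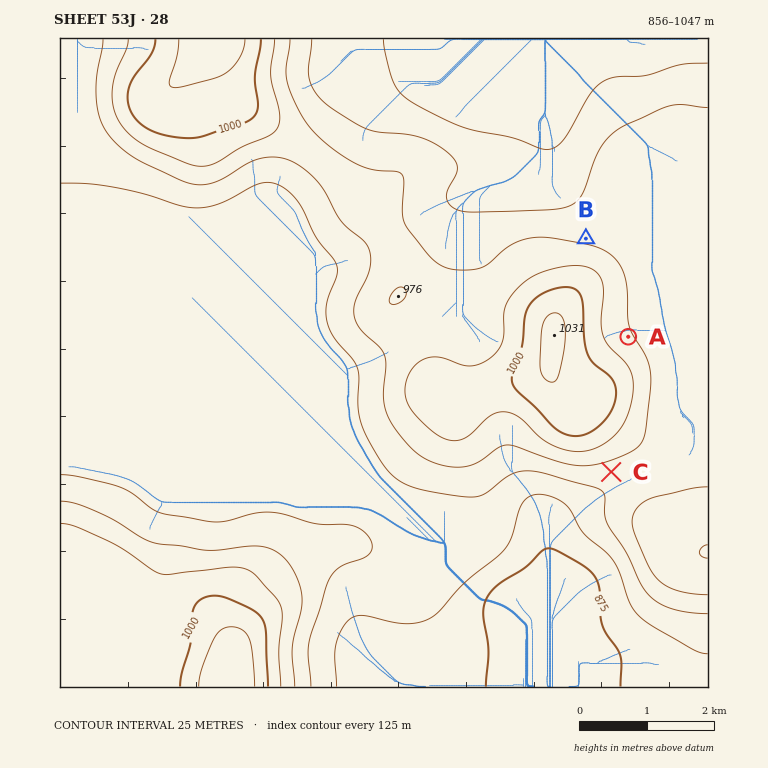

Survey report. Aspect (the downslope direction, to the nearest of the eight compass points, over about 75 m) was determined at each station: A NE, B N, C S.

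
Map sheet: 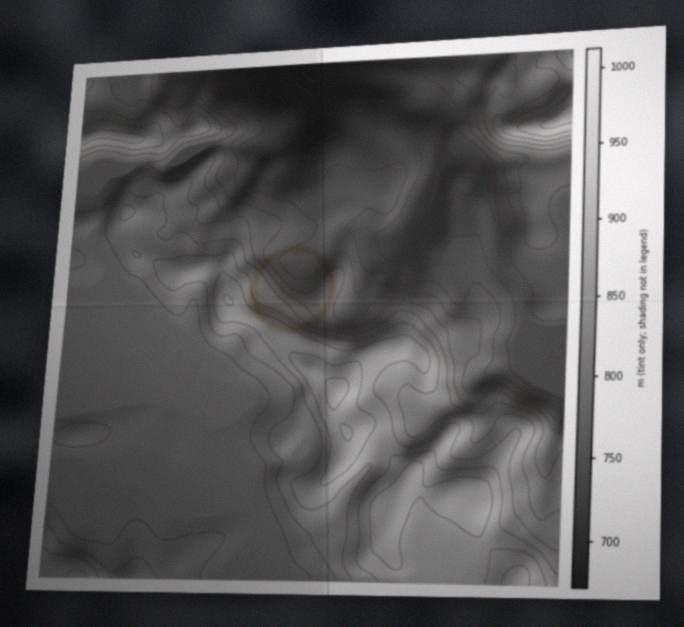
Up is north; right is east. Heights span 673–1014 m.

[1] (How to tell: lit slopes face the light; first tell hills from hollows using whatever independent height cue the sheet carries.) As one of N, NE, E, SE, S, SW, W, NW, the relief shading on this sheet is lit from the SE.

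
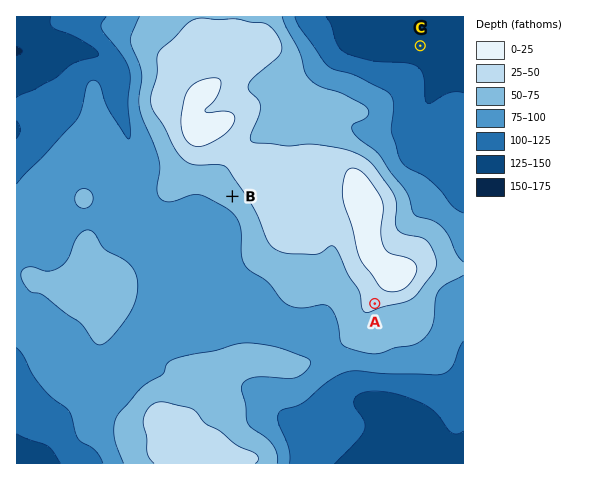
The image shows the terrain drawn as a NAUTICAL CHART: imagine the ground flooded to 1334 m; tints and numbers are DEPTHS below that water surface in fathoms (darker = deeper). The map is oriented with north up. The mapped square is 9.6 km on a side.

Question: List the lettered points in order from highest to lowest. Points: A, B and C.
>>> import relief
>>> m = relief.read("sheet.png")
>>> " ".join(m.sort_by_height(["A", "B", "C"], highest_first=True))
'A B C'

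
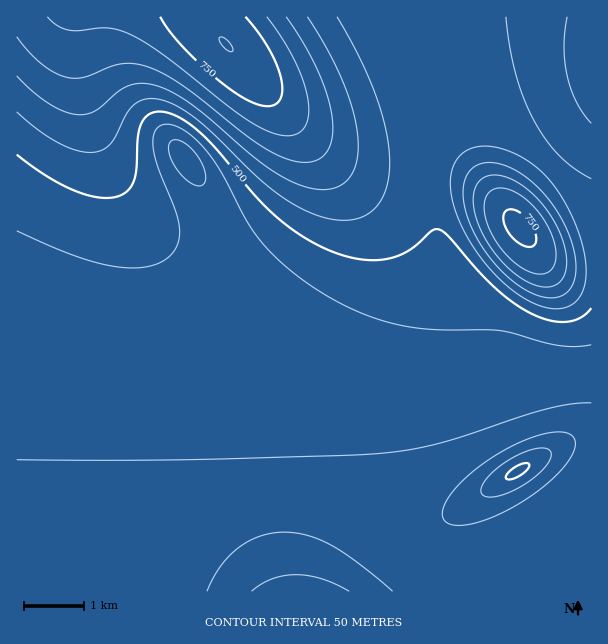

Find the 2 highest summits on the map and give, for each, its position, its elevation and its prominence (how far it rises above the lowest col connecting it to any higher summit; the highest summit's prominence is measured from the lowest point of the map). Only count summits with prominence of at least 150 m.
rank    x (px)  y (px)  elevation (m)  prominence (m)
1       227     45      801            561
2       519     224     758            239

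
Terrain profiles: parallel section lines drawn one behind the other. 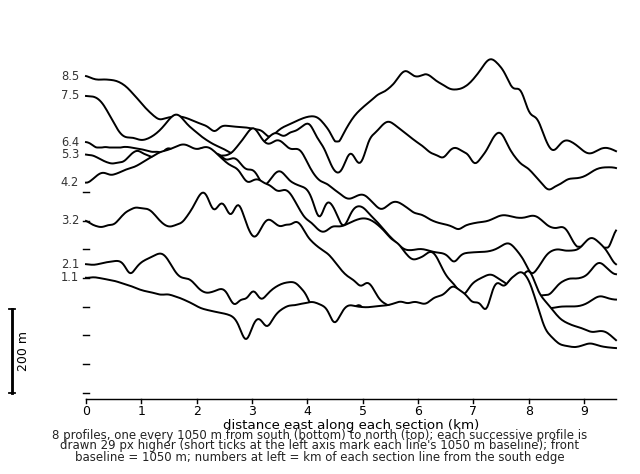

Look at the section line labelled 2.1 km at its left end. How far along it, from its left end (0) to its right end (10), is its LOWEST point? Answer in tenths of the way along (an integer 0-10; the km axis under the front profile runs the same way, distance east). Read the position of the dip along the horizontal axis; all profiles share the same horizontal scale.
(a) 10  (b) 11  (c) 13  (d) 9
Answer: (a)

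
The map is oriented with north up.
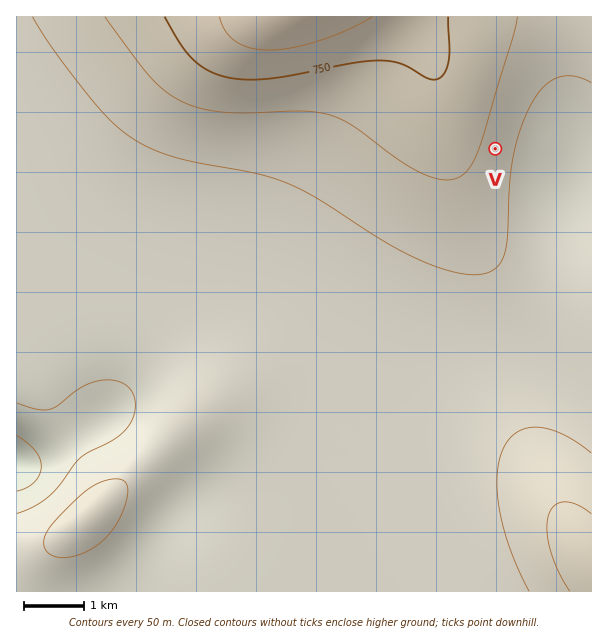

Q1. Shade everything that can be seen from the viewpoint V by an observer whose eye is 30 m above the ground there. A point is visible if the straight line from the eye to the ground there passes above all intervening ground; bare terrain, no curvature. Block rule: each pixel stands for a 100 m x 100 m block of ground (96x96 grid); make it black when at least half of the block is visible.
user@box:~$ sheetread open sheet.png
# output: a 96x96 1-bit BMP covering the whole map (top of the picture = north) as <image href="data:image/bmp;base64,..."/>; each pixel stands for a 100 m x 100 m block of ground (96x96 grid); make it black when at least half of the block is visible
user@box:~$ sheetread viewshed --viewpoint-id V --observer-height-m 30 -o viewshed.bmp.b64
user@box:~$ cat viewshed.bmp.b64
<image width="96" height="96" href="data:image/bmp;base64,Qk2+BAAAAAAAAD4AAAAoAAAAYAAAAGAAAAABAAEAAAAAAIAEAAATCwAAEwsAAAIAAAAAAAAA////AAAAAAAAA//////////8AAAAA//////////8AAAAAf/////////8AAAAAf/////////8AAAAAf/////////8AAAAAf/////////8AAMAAf/////////8AA8AA//////////8AB8AA//////////8AH8AB//////////8AP/gB//////////8A//wD//////////8D//wH/+H///////+P/8gP/8B//////////8AP/8A//////////8AP/4Af/////////8AP/4AP/////////8AP/4AH/////////8AP/8AH/////////8AP/8AH/////////8AH/8AH/////////8AB/4AH/////////8AAf4AH/////////8AAAAAP/////////8AAAAA//////////8AAAAD//////////8AAAAH//////////8AAAAP//////////8AAAAP//////////8AAAAf//////////8AAAAf//////////8AAAAf//////////8AAAAP//////////8AAAAH//////////8AAAAA//////////8AAAAAAB////////8AAAAAAAH///////8AAAAAAAB///////8AAAAAAAAf//////8AAAAAAAAH//////8AAAAAAAAB//////8AAAAAAAAAf/////8AAAAAAAAAH/////8AAAAAAAAAB/////8AAAAAAAAAA/////8AAAAAAAAAAP////8AAAAAAAAAAH////8AAAAAAAAAAB////8AAAAAAAAAAA////8AAAAAAAAAAAf///8AAAAAAAAAAAP///8AAAAAAAAAAAH///8AAAAAAAAAAAD///8AAAAAAAAAAAD///8AAAAAAAAAAAB///8AAAAAAAAAAAB///8AAAAAAAAAAAA///8AAAAAAAAAAAA///8AAAAAAAAAAAA///8AAAAAAAAAAAAf//8AAAAAAAAAAAAf//8AAAAAAAAAAAAf//8AAAAAAAAAAAA///8AAAAAAAAAAAA///8AAAAAAAAAAAA///8AAAAAAAAAAAA///8AAAAAAAAAAAA///8AAAAAAAAAAAA///8AAAAAAAAAAAB///8AAAAAAAAAAAB///8AAAAAAAAAAAB///8AAAAAAAAAAAB///8AAAAAAAAAAAB///8AAAAAAAAAAAD///8AAAAAAAAAAAD///8AAAAAAAAAAAD///8AAAAAAAAAAAD///8AAAAAAAAAAAD///8AAAAAAAAAAAD///8AAAAAAAAAAAD///8AAAAAAAAAAAD///8AAAAAAAAAAAD///8AAAAAAAAAAAB///8AAAAAAAAAAAB///8AAAAAAAAAAAB///8AAAAAAAAAAAA///8AAAAAAAAAAAA///8AAAAAAAAAAAAf//8AAAAAAAAAAAAP//8AAAAAAAAAAAAP//8AAAAAAAAAAAAH//8AAAAAAAAAAAAD//8AAAAAAB/AAAAB//8AAAAAAB/4AAAA//8AAAAAAA//AAAAf/8AAAAAAAP/4AAAP/8="/>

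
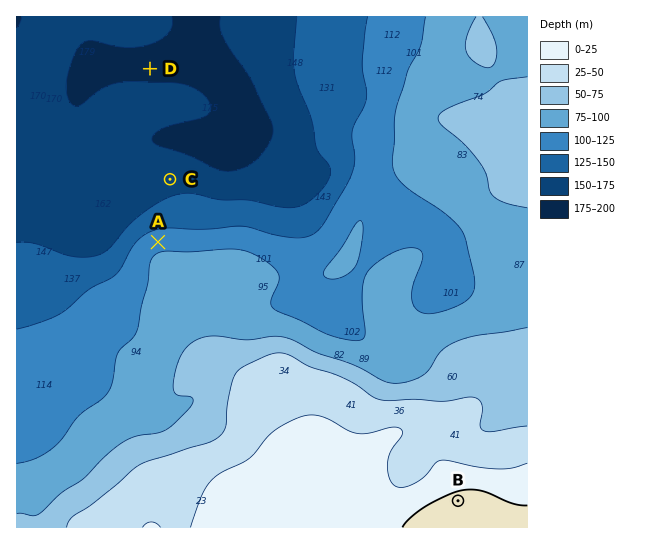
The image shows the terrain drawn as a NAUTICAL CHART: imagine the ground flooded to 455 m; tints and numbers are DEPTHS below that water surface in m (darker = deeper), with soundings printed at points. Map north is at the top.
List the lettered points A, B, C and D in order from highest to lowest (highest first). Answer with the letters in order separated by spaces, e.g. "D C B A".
B A C D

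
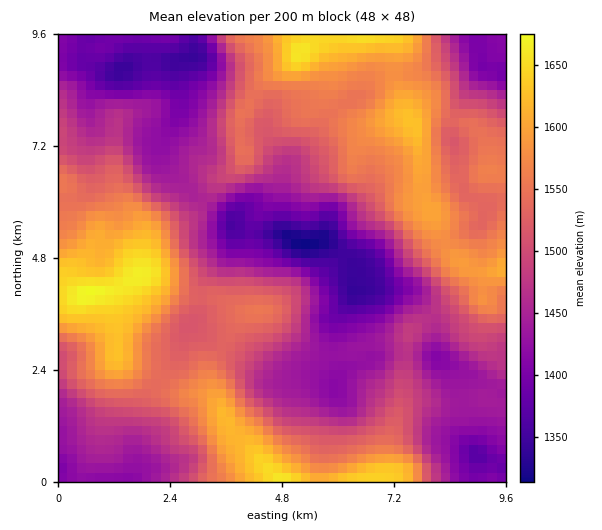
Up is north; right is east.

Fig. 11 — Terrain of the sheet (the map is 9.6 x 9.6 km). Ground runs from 1310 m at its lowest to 1680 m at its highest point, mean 1500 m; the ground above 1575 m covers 18.4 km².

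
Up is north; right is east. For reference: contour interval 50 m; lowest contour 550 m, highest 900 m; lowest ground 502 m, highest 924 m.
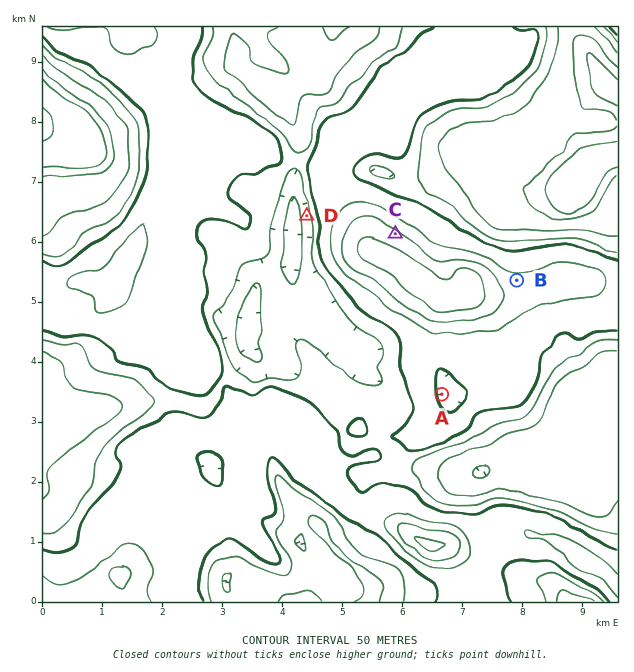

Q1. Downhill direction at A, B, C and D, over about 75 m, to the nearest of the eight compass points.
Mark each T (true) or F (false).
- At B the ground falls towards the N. T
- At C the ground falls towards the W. F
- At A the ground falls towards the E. T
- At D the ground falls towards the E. F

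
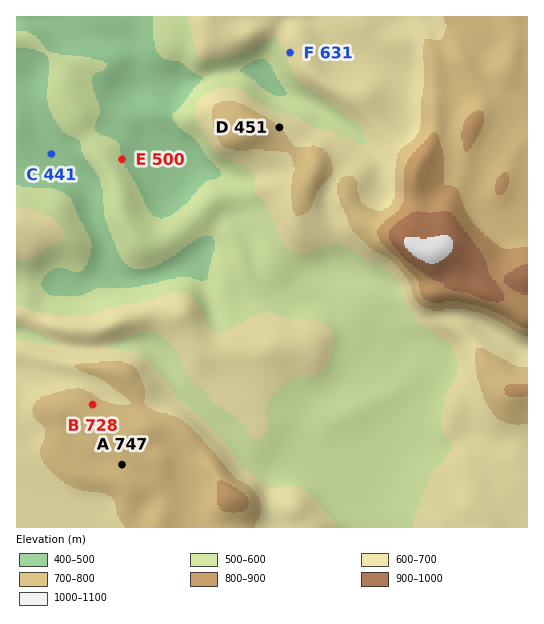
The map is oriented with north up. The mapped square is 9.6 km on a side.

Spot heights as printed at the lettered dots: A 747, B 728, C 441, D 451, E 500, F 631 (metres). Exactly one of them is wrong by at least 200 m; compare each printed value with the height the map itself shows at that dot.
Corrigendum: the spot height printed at D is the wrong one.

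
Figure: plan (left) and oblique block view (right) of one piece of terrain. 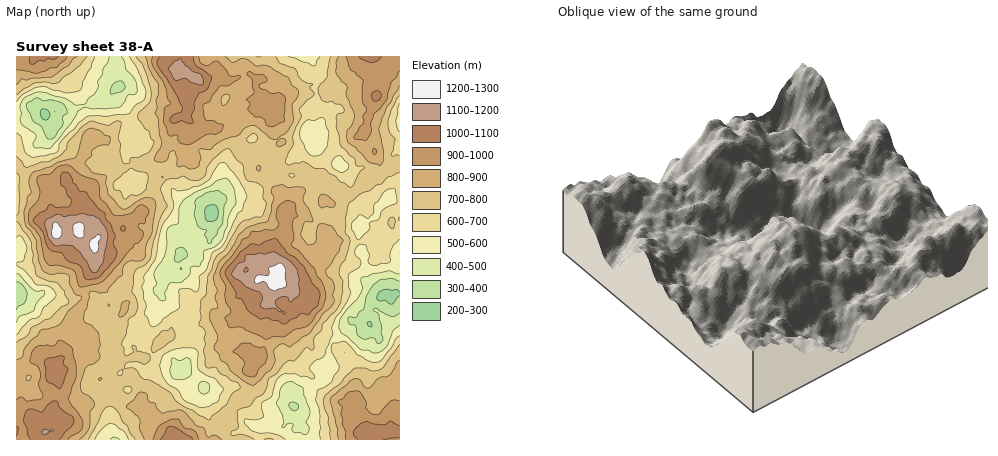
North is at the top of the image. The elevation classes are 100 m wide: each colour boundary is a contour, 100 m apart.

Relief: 260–1240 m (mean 760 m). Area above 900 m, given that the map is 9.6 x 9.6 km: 21.2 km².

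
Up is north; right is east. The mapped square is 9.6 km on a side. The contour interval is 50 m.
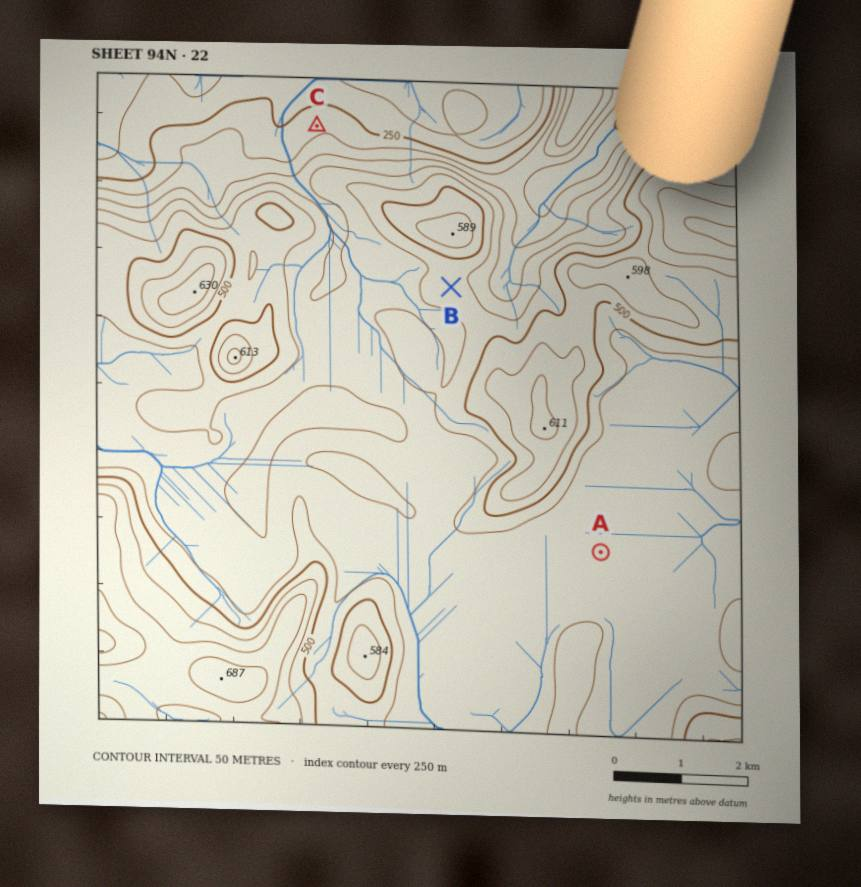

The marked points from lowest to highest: C A B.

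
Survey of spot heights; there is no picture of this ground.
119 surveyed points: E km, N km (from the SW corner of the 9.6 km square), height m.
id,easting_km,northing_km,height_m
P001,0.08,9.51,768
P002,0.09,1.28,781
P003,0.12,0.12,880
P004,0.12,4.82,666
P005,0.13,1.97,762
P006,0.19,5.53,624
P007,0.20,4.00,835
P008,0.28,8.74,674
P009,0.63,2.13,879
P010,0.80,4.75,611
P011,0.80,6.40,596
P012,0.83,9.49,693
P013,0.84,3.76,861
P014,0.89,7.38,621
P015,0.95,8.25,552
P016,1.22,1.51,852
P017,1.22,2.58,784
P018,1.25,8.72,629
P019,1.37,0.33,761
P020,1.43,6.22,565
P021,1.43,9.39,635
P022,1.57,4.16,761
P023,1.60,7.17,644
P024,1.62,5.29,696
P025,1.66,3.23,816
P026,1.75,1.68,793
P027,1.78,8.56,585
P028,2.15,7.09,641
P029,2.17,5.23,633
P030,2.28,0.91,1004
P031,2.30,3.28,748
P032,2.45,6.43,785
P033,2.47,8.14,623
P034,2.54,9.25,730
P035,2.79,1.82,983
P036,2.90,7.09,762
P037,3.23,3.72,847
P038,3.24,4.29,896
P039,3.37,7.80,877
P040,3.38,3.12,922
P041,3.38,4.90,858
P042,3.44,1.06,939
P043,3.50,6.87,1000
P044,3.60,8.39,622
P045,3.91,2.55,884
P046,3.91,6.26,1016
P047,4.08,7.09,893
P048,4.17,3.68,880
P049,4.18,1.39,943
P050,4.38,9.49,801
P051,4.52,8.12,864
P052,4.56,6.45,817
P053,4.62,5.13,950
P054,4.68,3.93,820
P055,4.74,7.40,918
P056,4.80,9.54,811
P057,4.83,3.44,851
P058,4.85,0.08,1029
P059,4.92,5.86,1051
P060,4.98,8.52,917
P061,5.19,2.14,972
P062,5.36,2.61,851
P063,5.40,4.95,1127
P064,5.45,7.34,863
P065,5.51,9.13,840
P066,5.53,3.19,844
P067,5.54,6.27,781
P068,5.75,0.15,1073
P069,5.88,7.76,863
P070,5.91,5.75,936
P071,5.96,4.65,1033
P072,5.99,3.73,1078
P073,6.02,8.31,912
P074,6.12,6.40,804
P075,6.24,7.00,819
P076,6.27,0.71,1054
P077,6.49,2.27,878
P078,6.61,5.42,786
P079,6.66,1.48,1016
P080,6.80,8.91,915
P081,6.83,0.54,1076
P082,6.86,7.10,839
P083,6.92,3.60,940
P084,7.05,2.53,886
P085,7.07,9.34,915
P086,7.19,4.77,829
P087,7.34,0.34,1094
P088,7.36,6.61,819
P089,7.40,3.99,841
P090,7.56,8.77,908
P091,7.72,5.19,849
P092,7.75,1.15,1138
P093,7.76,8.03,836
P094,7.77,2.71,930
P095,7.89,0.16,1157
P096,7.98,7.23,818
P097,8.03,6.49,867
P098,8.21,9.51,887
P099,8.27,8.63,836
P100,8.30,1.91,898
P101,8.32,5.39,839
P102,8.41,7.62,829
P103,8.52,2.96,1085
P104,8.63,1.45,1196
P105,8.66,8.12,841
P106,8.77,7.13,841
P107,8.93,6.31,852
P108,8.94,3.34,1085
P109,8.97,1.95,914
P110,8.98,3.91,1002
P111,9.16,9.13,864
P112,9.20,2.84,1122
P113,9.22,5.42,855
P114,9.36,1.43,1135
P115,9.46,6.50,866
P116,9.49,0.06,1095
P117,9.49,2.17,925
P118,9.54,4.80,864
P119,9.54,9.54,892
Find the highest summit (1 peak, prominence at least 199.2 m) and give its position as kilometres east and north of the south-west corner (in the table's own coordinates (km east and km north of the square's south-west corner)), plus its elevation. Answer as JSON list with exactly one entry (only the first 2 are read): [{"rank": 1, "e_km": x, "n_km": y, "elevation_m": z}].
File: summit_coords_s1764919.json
[{"rank": 1, "e_km": 8.74, "n_km": 1.41, "elevation_m": 1201}]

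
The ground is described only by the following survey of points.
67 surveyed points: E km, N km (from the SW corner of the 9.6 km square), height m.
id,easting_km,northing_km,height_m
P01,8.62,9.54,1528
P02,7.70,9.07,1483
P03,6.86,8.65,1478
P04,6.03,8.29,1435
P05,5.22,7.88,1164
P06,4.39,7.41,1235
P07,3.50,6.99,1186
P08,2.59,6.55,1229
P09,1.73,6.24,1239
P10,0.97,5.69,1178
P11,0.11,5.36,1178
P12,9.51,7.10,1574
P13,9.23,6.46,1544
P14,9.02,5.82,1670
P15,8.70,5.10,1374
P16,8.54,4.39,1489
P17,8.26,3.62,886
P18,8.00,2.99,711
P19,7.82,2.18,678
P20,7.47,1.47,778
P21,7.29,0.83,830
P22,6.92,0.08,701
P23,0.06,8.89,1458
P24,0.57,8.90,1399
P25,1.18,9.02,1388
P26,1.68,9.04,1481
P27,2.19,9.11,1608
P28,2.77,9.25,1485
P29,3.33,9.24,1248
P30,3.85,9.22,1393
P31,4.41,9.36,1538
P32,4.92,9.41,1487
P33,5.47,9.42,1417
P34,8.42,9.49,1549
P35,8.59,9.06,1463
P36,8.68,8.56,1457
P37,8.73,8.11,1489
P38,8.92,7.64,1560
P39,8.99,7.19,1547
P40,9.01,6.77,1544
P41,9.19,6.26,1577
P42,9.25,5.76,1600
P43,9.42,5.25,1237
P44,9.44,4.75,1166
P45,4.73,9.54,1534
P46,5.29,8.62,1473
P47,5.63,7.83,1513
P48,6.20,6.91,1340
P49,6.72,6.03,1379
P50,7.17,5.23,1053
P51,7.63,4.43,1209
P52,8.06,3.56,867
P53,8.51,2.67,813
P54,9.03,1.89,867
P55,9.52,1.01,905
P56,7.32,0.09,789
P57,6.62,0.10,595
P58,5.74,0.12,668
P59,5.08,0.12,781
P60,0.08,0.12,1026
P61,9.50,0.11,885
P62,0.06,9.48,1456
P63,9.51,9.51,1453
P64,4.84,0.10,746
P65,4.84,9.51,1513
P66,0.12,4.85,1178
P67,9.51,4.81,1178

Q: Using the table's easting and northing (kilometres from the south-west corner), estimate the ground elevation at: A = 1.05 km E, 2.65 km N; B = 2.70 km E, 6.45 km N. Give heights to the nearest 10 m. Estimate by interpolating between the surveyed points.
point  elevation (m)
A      1260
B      1220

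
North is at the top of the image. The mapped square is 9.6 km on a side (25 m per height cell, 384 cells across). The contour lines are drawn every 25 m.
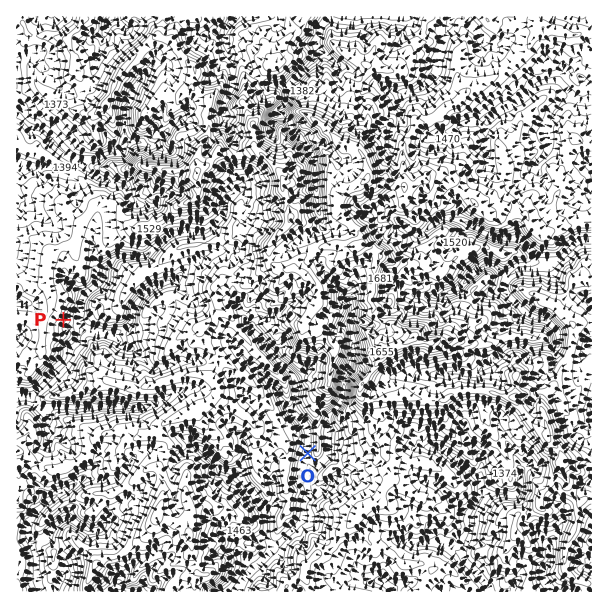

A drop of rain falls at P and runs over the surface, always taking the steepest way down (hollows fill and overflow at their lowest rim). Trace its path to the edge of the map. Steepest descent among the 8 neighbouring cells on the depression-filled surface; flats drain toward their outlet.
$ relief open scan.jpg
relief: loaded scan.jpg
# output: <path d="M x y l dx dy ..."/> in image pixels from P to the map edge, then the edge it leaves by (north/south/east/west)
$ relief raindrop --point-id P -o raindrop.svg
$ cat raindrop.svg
<path d="M63 320l6 6 9 0 3 3 0 4-3 5 0 6-6 6 0 4-1 3-39 39-14 0-1 2"/>
exit: west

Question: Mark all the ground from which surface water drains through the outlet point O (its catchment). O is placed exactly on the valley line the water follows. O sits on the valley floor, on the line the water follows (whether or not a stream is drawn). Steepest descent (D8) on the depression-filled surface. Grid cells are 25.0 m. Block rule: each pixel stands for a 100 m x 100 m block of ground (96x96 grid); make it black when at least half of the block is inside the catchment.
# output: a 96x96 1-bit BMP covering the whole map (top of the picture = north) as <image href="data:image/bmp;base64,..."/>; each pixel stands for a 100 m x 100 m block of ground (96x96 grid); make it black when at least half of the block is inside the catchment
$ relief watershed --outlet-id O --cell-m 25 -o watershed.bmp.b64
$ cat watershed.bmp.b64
<image width="96" height="96" href="data:image/bmp;base64,Qk2+BAAAAAAAAD4AAAAoAAAAYAAAAGAAAAABAAEAAAAAAIAEAAATCwAAEwsAAAIAAAAAAAAA////AAAAAAAAAAAAAAAAAAAAAAAAAAAAAAAAAAAAAAAAAAAAAAAAAAAAAAAAAAAAAAAAAAAAAAAAAAAAAAAAAAAAAAAAAAAAAAAAAAAAAAAAAAAAAAAAAAAAAAAAAAAAAAAAAAAAAAAAAAAAAAAAAAAAAAAAAAAAAAAAAAAAAAAAAAAAAAAAAAAAAAAAAAAAAAAAAAAAAAAAAAAAAAAAAAAAAAAAAAAAAAAAAAAAAAAAAAAAAAAAAAAAAAAAAAAAAAAAAAAAAAAAAAAAAAAAAAAAAAAAAAAAAAAAAAAAAAAAAAAAAAAAAAAAAAAAAAAAAAAAAAAAAAAAAAAAAAAAAAAAAAAAAAAAAAAAAAAAAAAAAAAAAAAAAAAAAAAAAAAAAAHAAAAAAAAAAAAAAAfAAAAAAAAAAAAAAAfAAAAAAAAAAAAAAH/AAAAAAAAAAAAAAP/AAAAAAAAAAAAAAf/AAAAAAAAAAAAAA//AAAAAAAAAAAAAB//AAAAAAAAAAAAAH//AAAAAAAAAAAAAP//AAAAAAAAAAAAAP//gAAAAAAAAAAAAP//wAAAAAAAAAAAAf//wAAAAAAAAAAAAf//wAAAAAAAAAAAAf//wAAAAAAAAAAAAf//4AAAAAAAAAAAAf//4AAAAAAAAAAAA///4AAAAAAAAAAAB///wAAAAAAAAAAAB///gAAAAAAAAAAAB///AAAAAAAAAAAAB//8AAAAAAAAAAAAA//8AAAAAAAAAAAAAf/+AAAAAAAAAAAAAf//AAAAAAAAAAAAAP//AAAAAAAAAAAAAf//gAAAAAAAAAAAAf//AAAAAAAAAAAAAP//AAAAAAAAAAAAAH/+AAAAAAAAAAAAAA/4AAAAAAAAAAAAAAAAAAAAAAAAAAAAAAAAAAAAAAAAAAAAAAAAAAAAAAAAAAAAAAAAAAAAAAAAAAAAAAAAAAAAAAAAAAAAAAAAAAAAAAAAAAAAAAAAAAAAAAAAAAAAAAAAAAAAAAAAAAAAAAAAAAAAAAAAAAAAAAAAAAAAAAAAAAAAAAAAAAAAAAAAAAAAAAAAAAAAAAAAAAAAAAAAAAAAAAAAAAAAAAAAAAAAAAAAAAAAAAAAAAAAAAAAAAAAAAAAAAAAAAAAAAAAAAAAAAAAAAAAAAAAAAAAAAAAAAAAAAAAAAAAAAAAAAAAAAAAAAAAAAAAAAAAAAAAAAAAAAAAAAAAAAAAAAAAAAAAAAAAAAAAAAAAAAAAAAAAAAAAAAAAAAAAAAAAAAAAAAAAAAAAAAAAAAAAAAAAAAAAAAAAAAAAAAAAAAAAAAAAAAAAAAAAAAAAAAAAAAAAAAAAAAAAAAAAAAAAAAAAAAAAAAAAAAAAAAAAAAAAAAAAAAAAAAAAAAAAAAAAAAAAAAAAAAAAAAAAAAAAAAAAAAAAAAAAAAAAAAAAAAAAAAAAAAAAAAAAAAAAAAAAAAAAAAAAAAAAAAAAAAAAAAAAAAAAAAAAAAAAAAAAAAAAAAAAAAAAAAAAAAAAAAAAAAAAAAAAAAAAAAAAAAAAAAAAAAAAAAAA="/>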